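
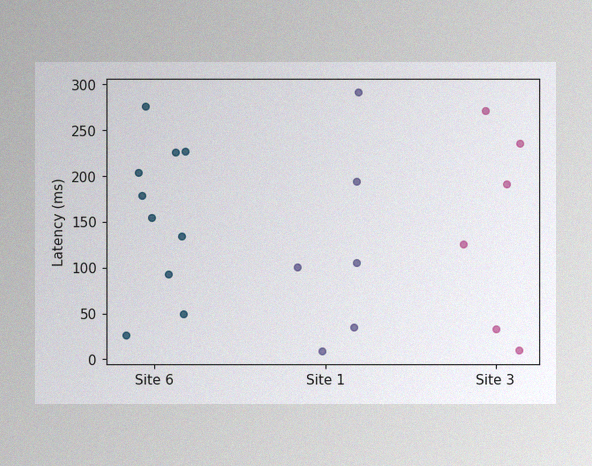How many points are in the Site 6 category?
10

The image has some photo noise and uneven lighting. Counting the markers in the Site 6 column gives 10.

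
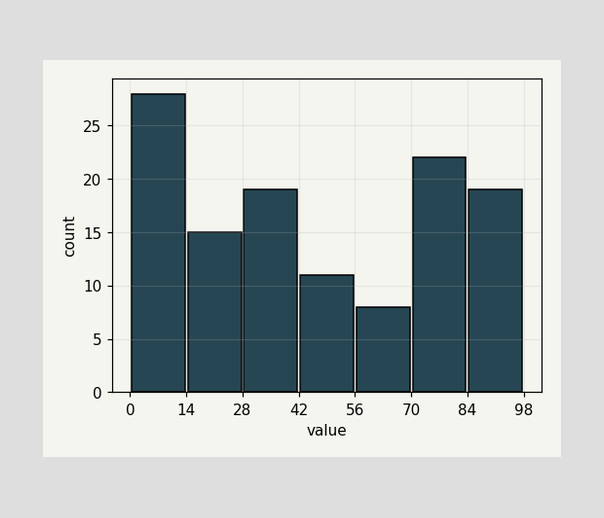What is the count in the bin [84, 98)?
The [84, 98) bin has height 19.

19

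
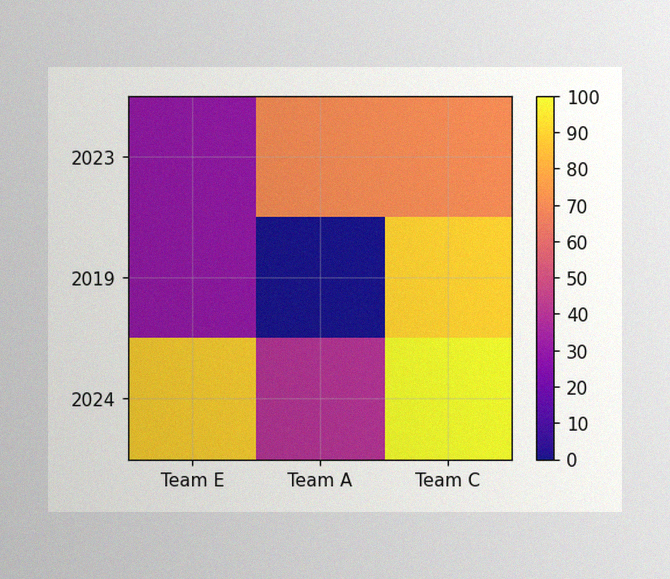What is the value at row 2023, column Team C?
70

The image has some photo noise and uneven lighting. Matching cell (2023, Team C) against the colorbar gives 70.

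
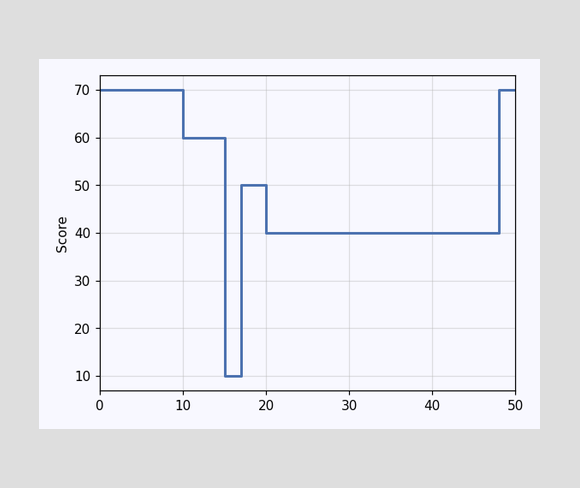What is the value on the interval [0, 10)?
70

On [0, 10) the step sits at 70.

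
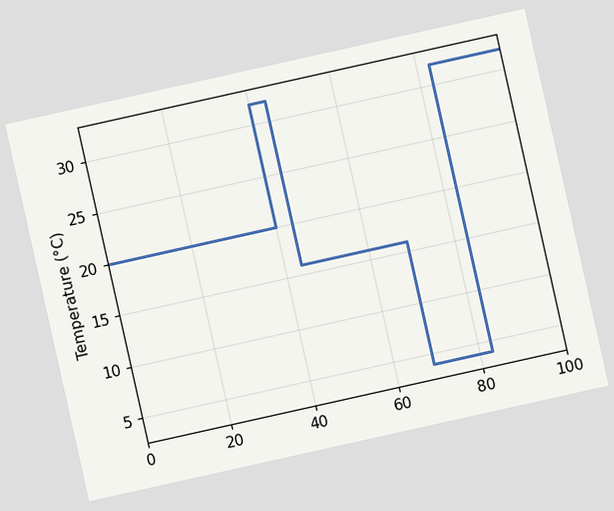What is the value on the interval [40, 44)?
32°C

The chart is tilted about 13° counter-clockwise. On [40, 44) the step sits at 32°C.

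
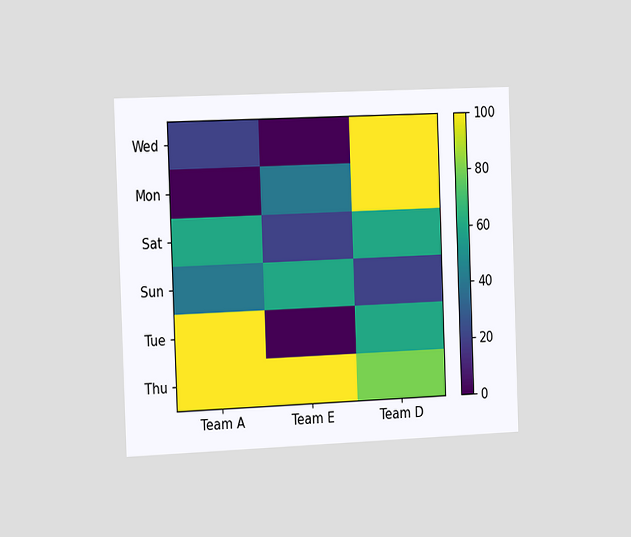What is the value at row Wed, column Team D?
The chart is tilted about 2° counter-clockwise and viewed slightly from the left. Matching cell (Wed, Team D) against the colorbar gives 100.

100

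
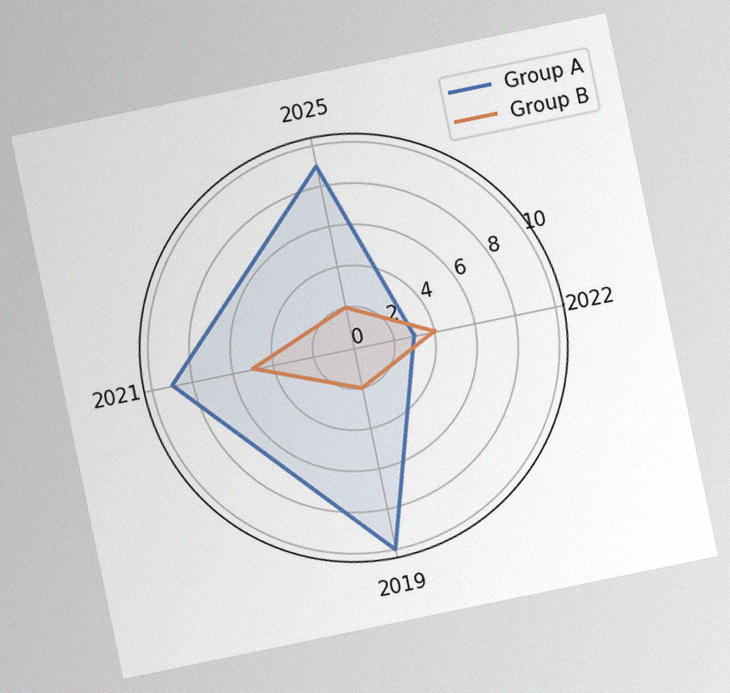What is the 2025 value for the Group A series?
9

The chart is tilted about 12° counter-clockwise, with some photo noise. On the 2025 axis, Group A reaches 9.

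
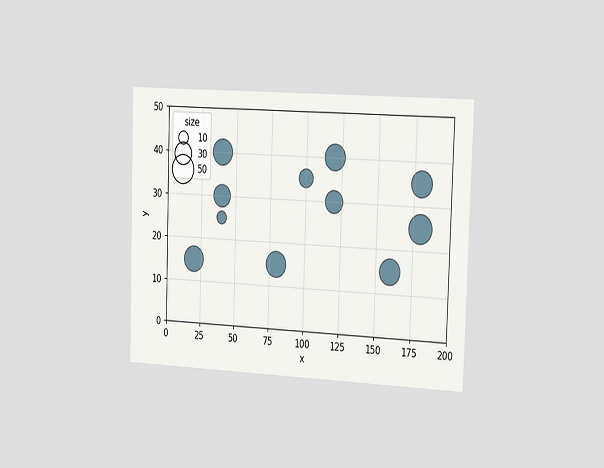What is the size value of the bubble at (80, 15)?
The chart is viewed slightly from the right. Matching the bubble at (80, 15) against the size legend gives 40.

40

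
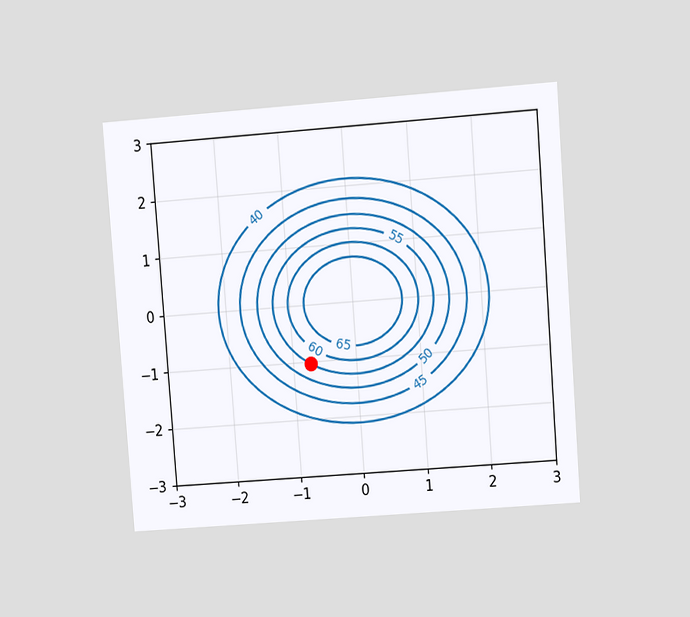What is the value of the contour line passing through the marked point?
The chart is tilted about 4° counter-clockwise and viewed at a slight angle. The marked point sits on the contour labelled 55.

55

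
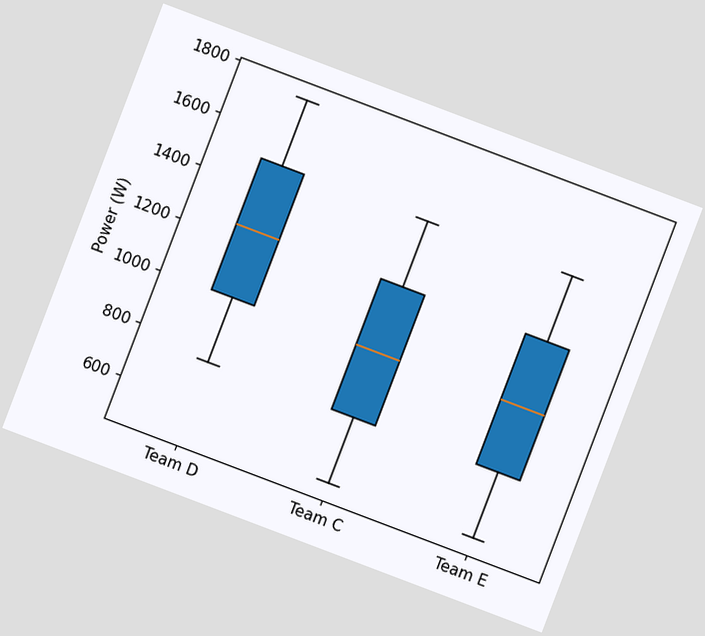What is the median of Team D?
1250W

The chart is tilted about 21° clockwise. The median line in the Team D box sits at 1250W.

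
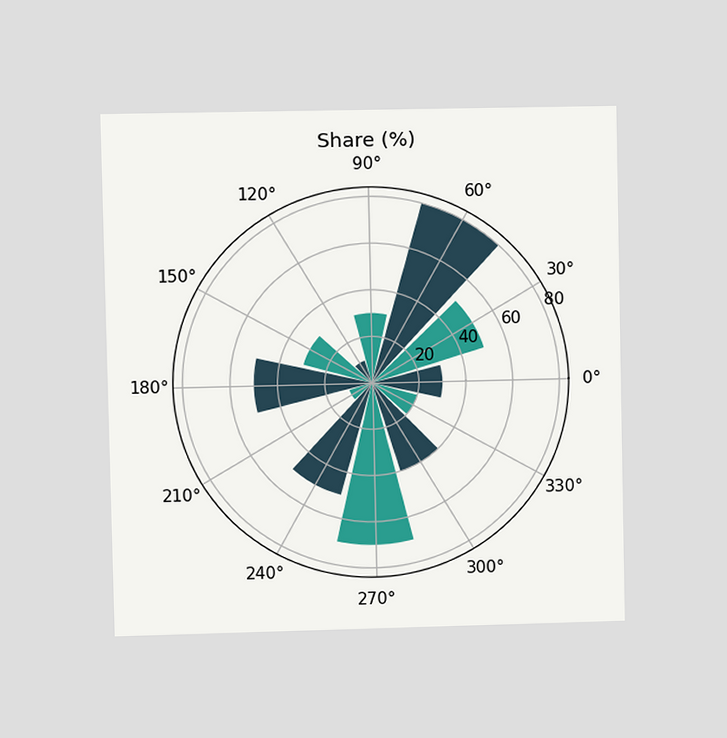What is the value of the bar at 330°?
20%

The chart is viewed at a slight angle. The bar at 330° reaches 20% on the radial axis.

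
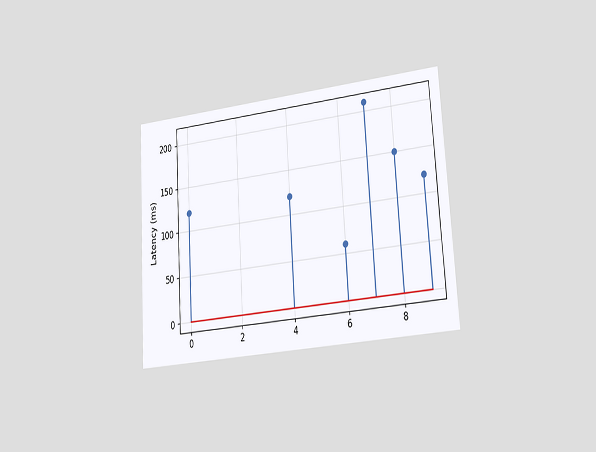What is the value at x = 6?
The chart is tilted about 4° counter-clockwise and viewed slightly from the right. The stem at x=6 reaches 60ms.

60ms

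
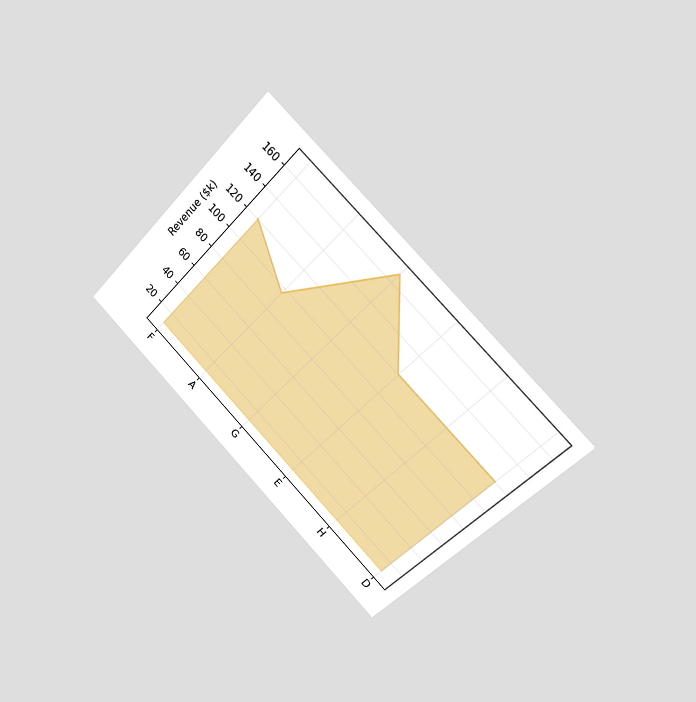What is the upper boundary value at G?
$168k

The chart is tilted about 45° clockwise and viewed slightly from the right. At G the upper boundary is at $168k.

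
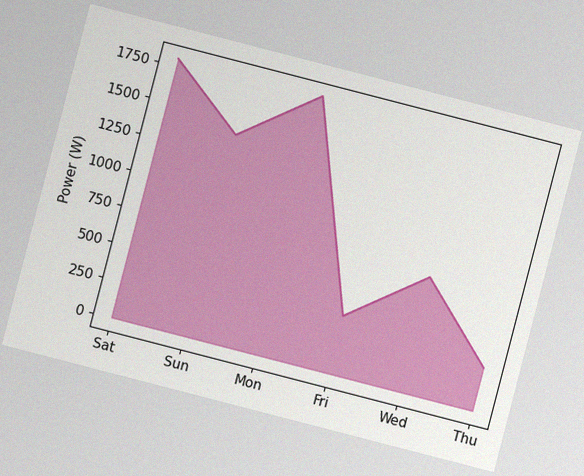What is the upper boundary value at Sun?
The chart is tilted about 15° clockwise, with some photo noise. At Sun the upper boundary is at 1400W.

1400W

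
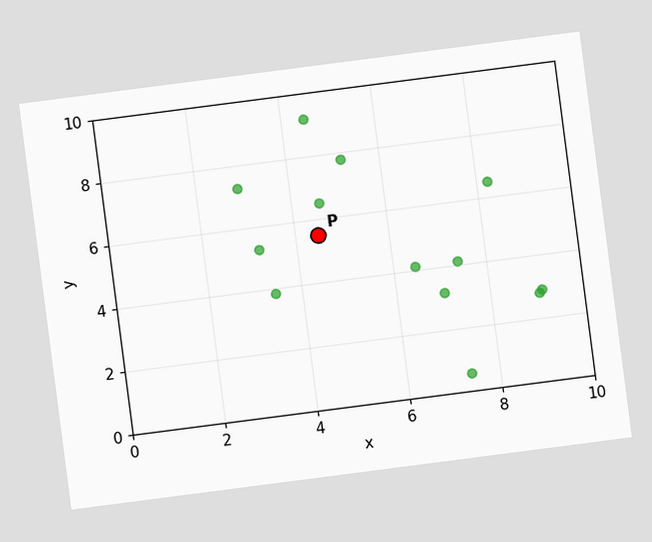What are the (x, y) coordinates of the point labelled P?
The chart is tilted about 7° counter-clockwise. Following the gridlines from P to each axis, P sits at (4.5, 5.5).

(4.5, 5.5)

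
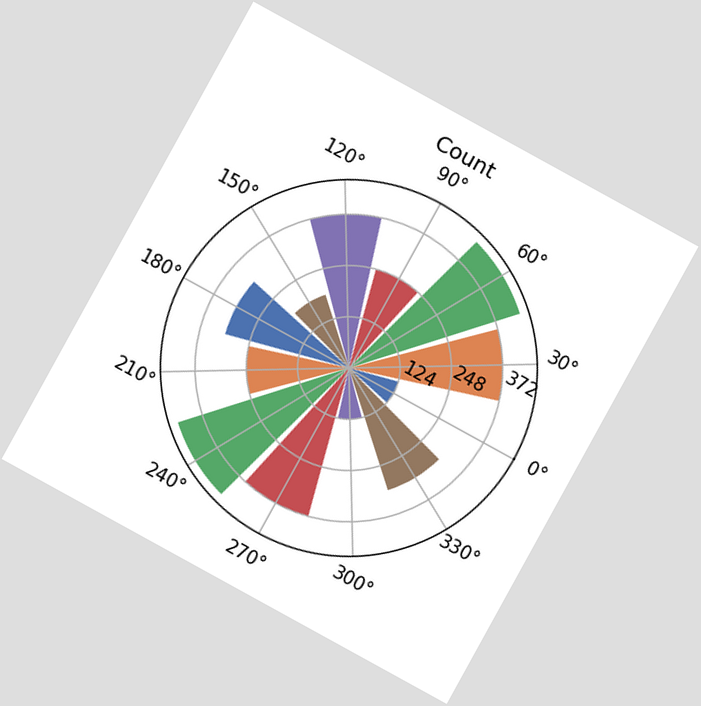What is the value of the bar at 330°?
The chart is tilted about 29° clockwise. The bar at 330° reaches 310 on the radial axis.

310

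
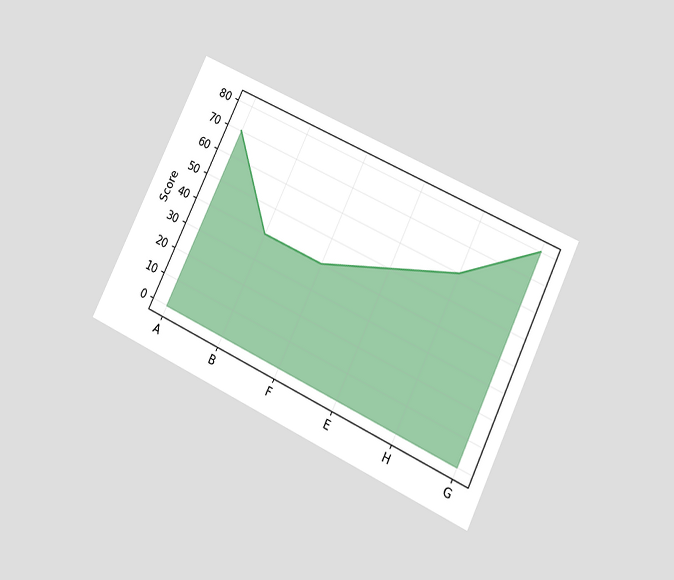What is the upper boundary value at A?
The chart is tilted about 26° clockwise and viewed at a slight angle. At A the upper boundary is at 70.

70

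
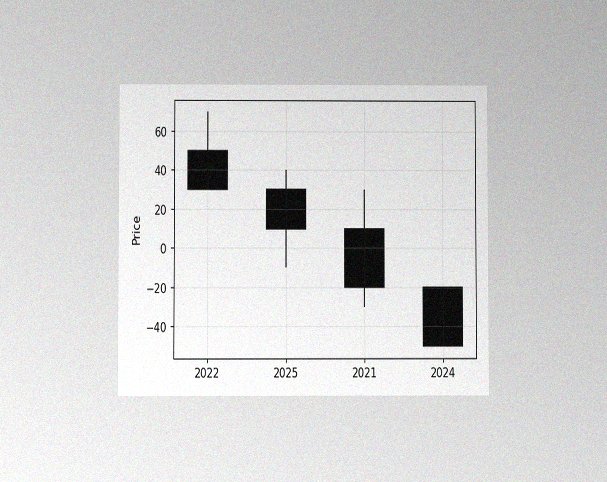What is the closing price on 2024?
The chart is viewed at a slight angle, with some photo noise. The 2024 candle closes at -50.

-50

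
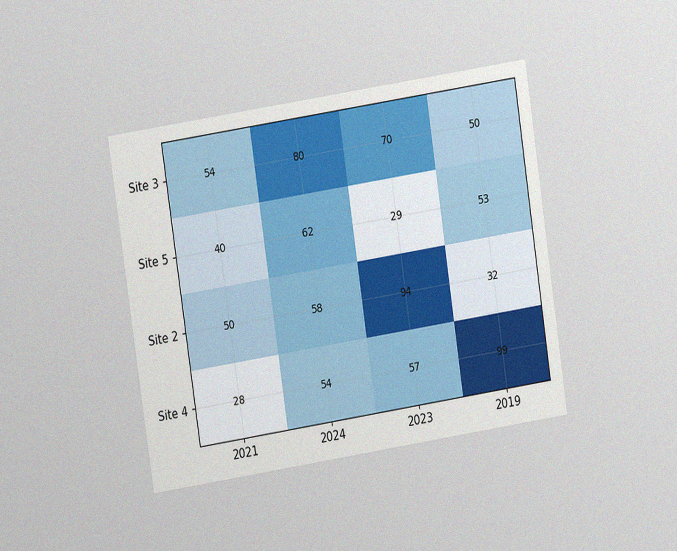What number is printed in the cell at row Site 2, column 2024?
58

The chart is tilted about 9° counter-clockwise and viewed at a slight angle, with some photo noise. The (Site 2, 2024) cell reads 58.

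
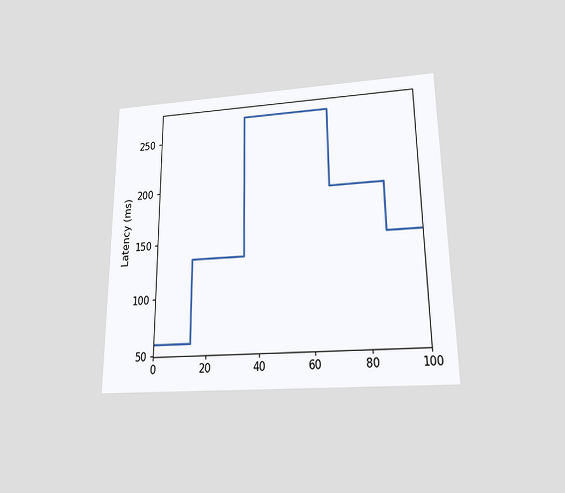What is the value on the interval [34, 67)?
270ms

The chart is viewed slightly from below. On [34, 67) the step sits at 270ms.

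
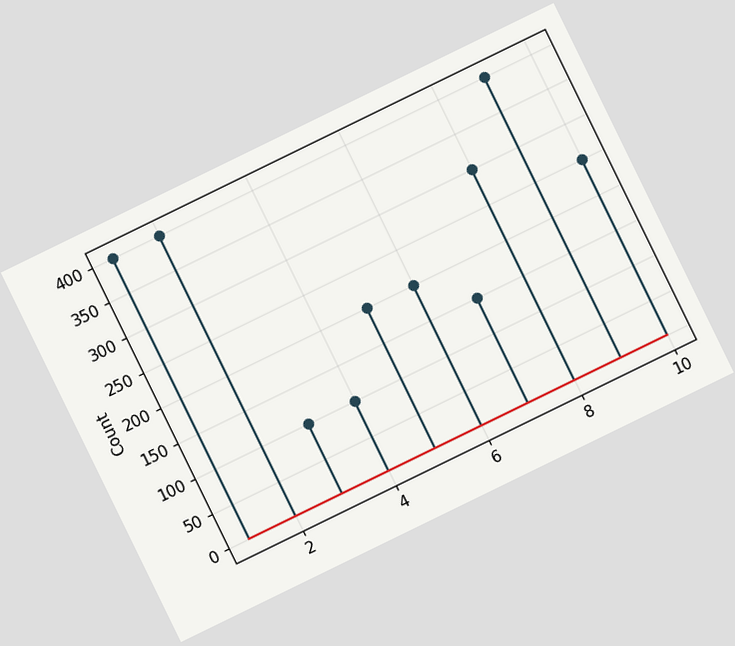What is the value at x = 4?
100

The chart is tilted about 26° counter-clockwise. The stem at x=4 reaches 100.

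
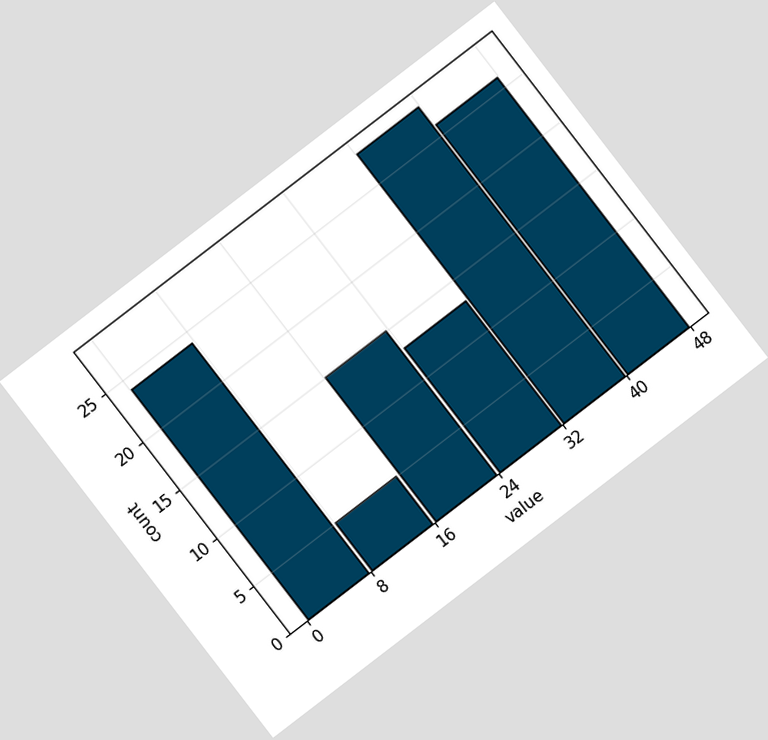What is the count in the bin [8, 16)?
The chart is tilted about 38° counter-clockwise. The [8, 16) bin has height 5.

5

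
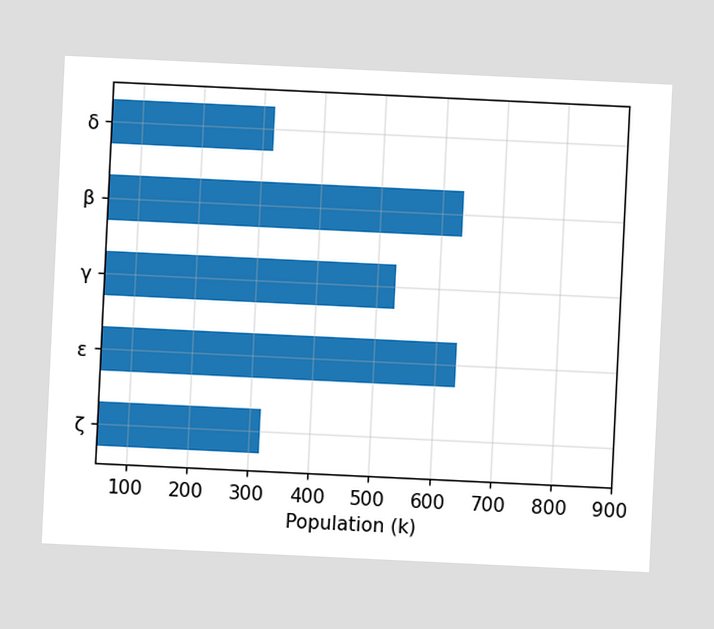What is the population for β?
The chart is tilted about 3° clockwise. Reading along the chart's x-axis, the β bar reaches 636k.

636k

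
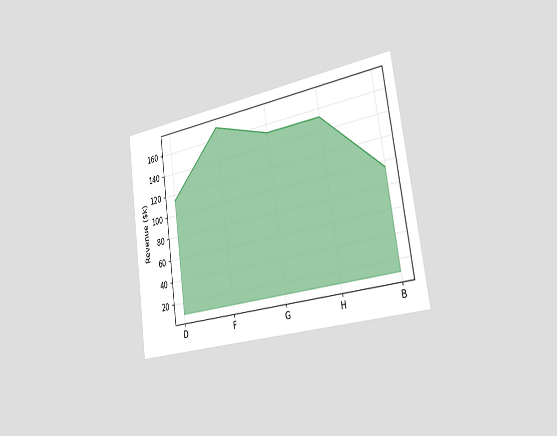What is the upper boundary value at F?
$171k

The chart is tilted about 8° counter-clockwise and viewed slightly from the right. At F the upper boundary is at $171k.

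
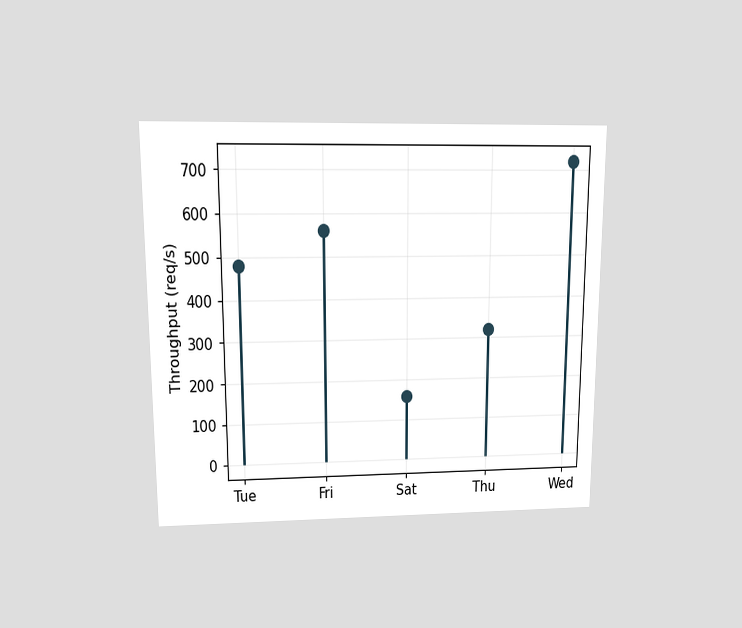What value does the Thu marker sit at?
320req/s

The chart is viewed at a slight angle. The Thu marker sits at 320req/s.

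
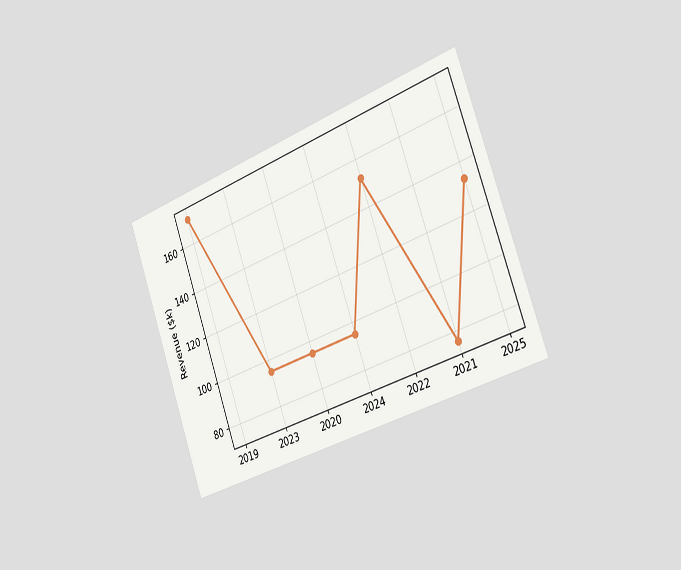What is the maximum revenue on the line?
$171k

The chart is tilted about 20° counter-clockwise and viewed slightly from the right. The highest point is at 2019, and reading across to the y-axis gives $171k.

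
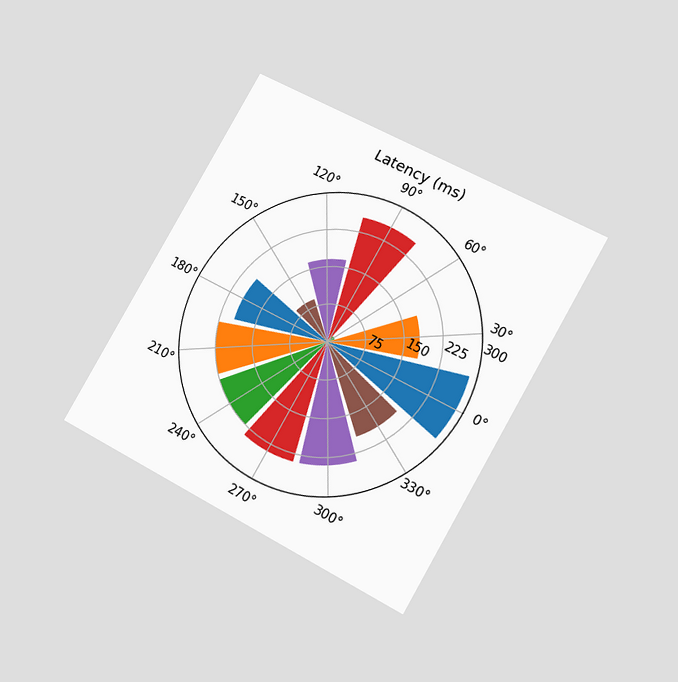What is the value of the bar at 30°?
180ms

The chart is tilted about 30° clockwise and viewed at a slight angle. The bar at 30° reaches 180ms on the radial axis.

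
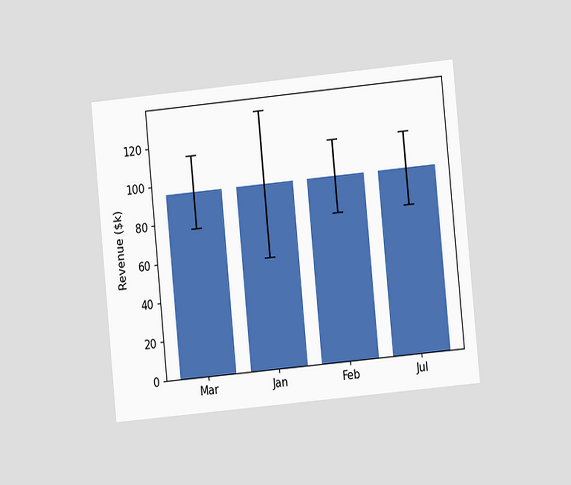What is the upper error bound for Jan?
The chart is tilted about 5° counter-clockwise and viewed at a slight angle. The Jan bar's upper whisker reaches $133k.

$133k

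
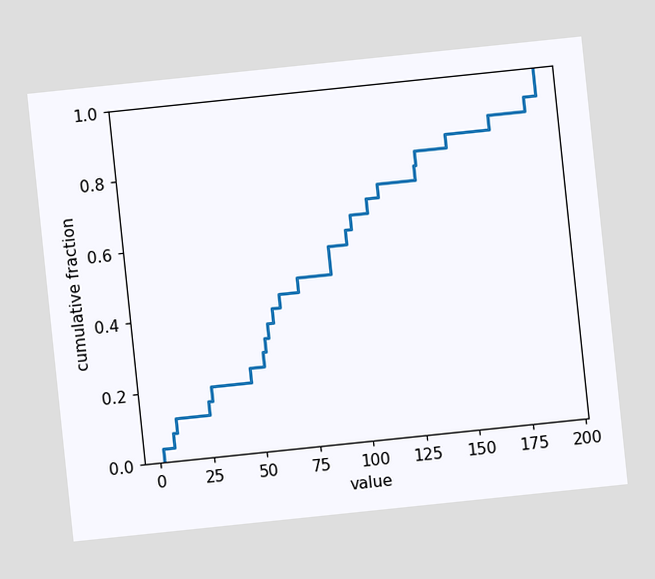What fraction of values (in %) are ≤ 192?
100%

The chart is tilted about 6° counter-clockwise. At x=192 the ECDF step is at 100%.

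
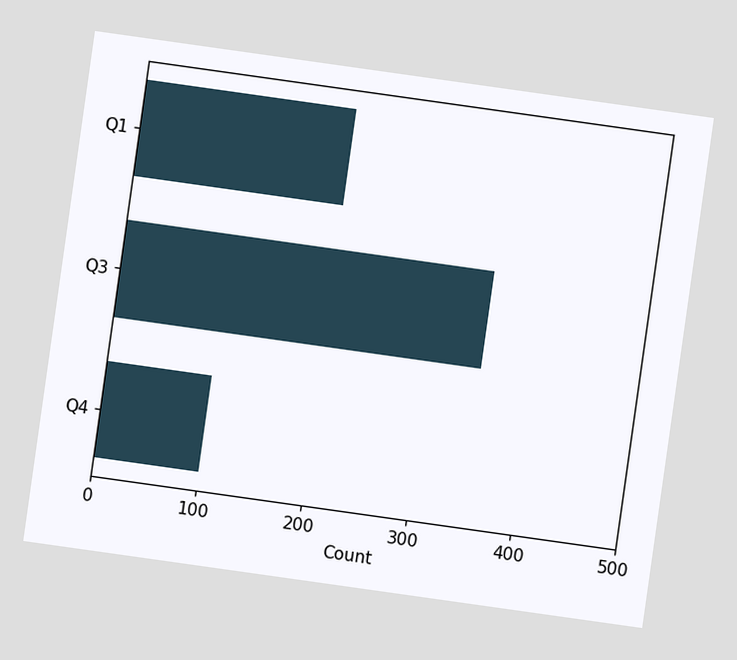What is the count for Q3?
The chart is tilted about 8° clockwise. Reading along the chart's x-axis, the Q3 bar reaches 350.

350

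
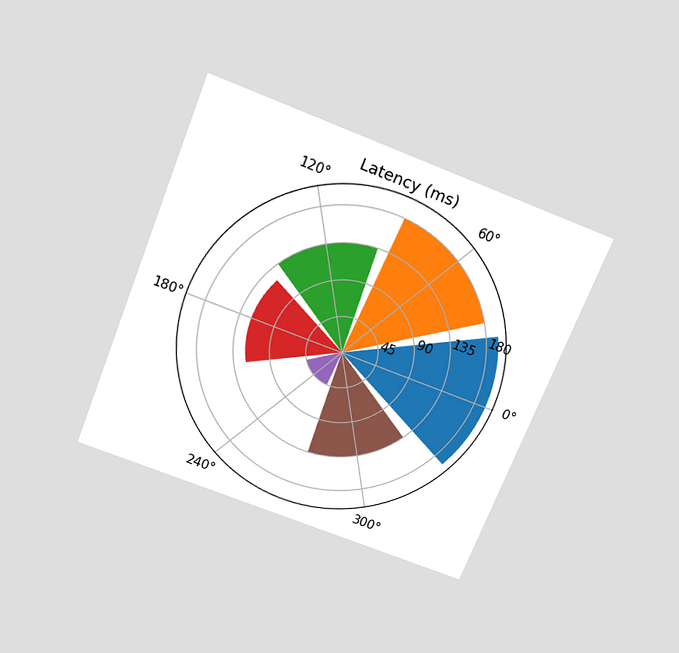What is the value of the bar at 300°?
135ms

The chart is tilted about 22° clockwise and viewed slightly from above. The bar at 300° reaches 135ms on the radial axis.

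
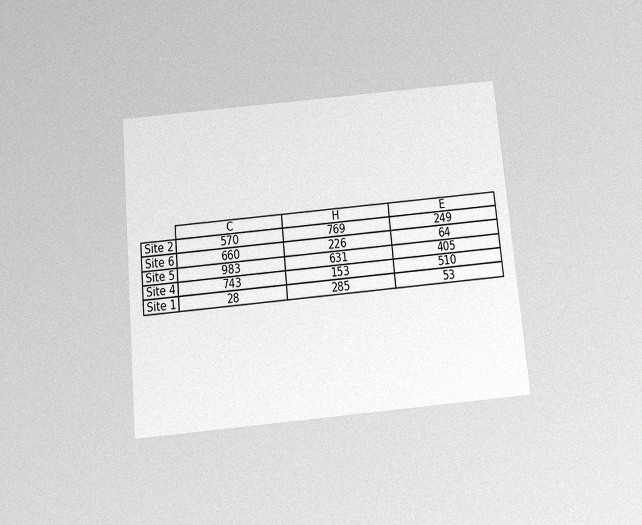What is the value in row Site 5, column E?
The chart is tilted about 5° counter-clockwise and viewed slightly from below, with some photo noise. The (Site 5, E) cell reads 405.

405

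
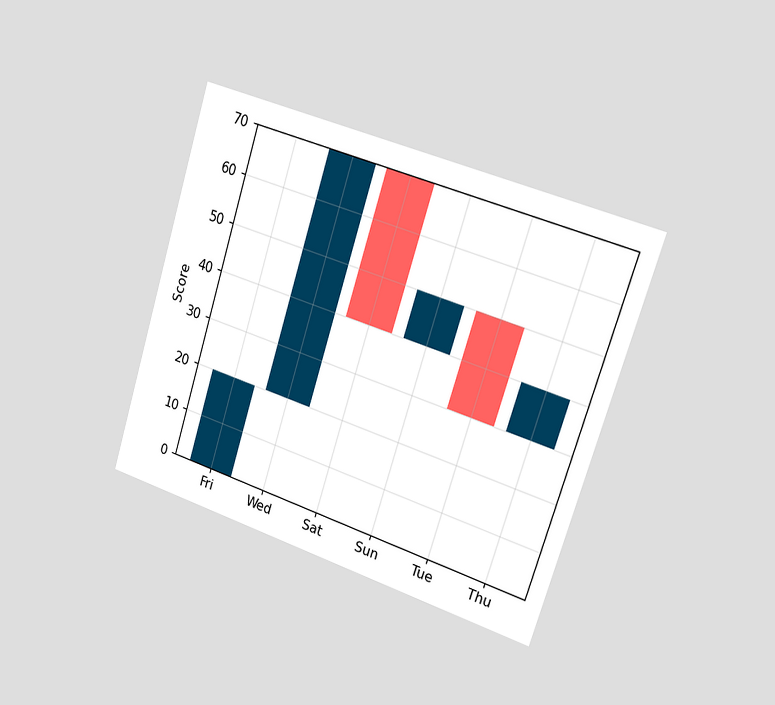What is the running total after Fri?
20

The chart is tilted about 18° clockwise and viewed slightly from the right. After Fri the running total reaches 20.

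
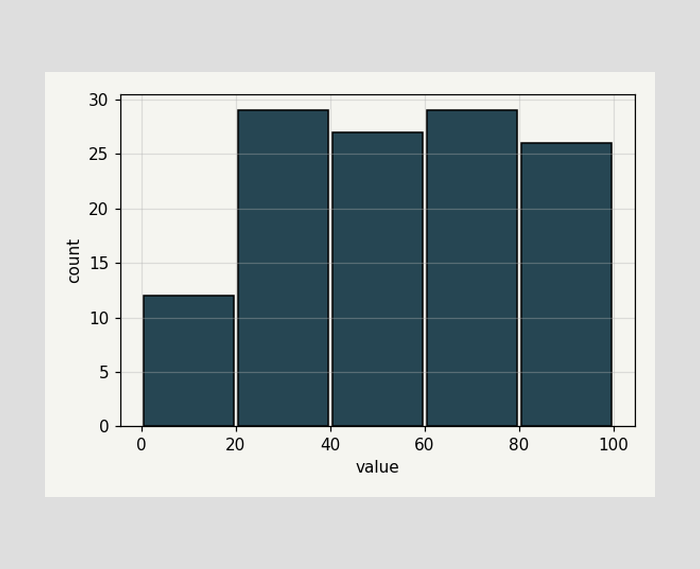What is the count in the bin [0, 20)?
The [0, 20) bin has height 12.

12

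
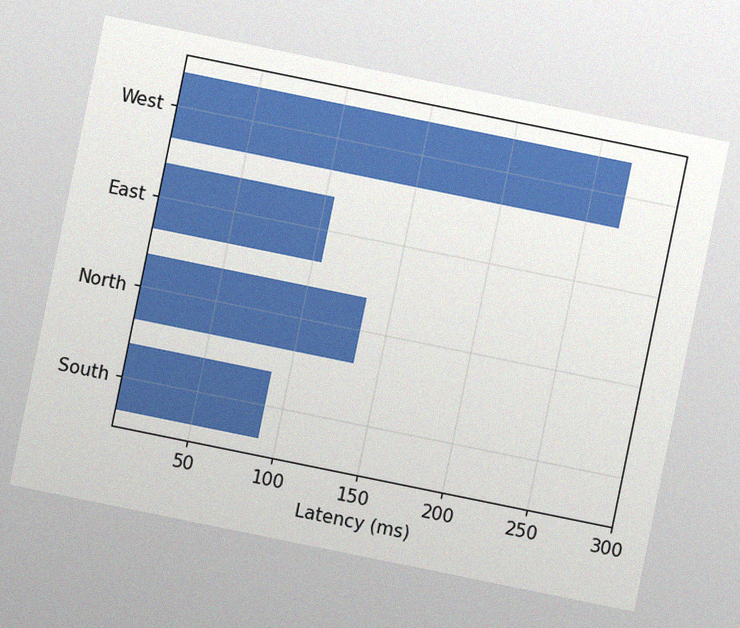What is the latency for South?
The chart is tilted about 11° clockwise, with some photo noise. Reading along the chart's x-axis, the South bar reaches 90ms.

90ms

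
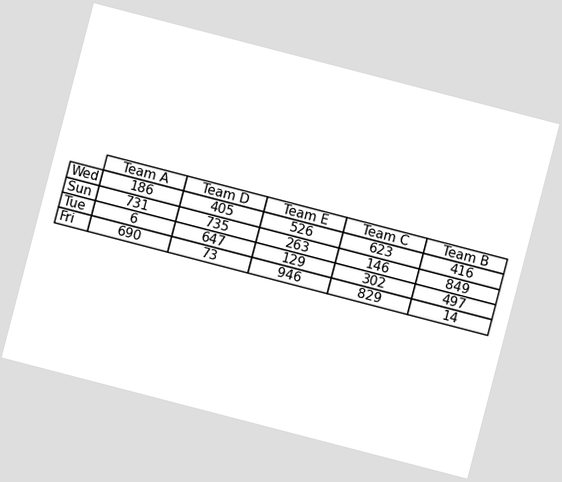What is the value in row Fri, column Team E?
The chart is tilted about 15° clockwise. The (Fri, Team E) cell reads 946.

946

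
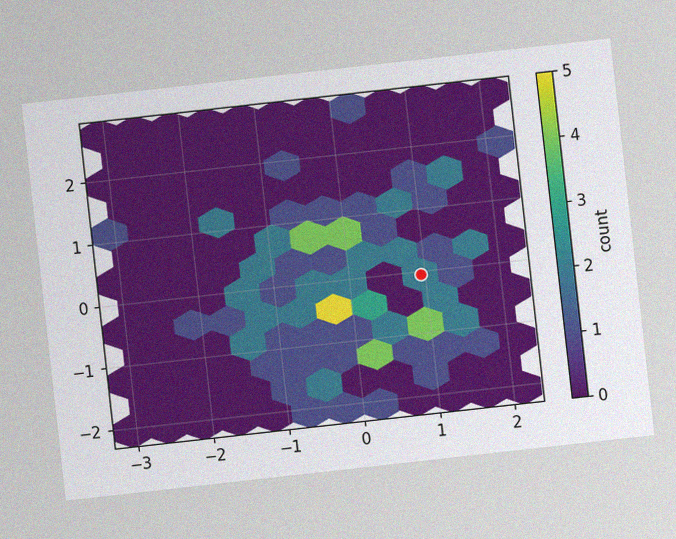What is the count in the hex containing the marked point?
The chart is tilted about 6° counter-clockwise, with some photo noise. The marked hex reads 2 on the colorbar.

2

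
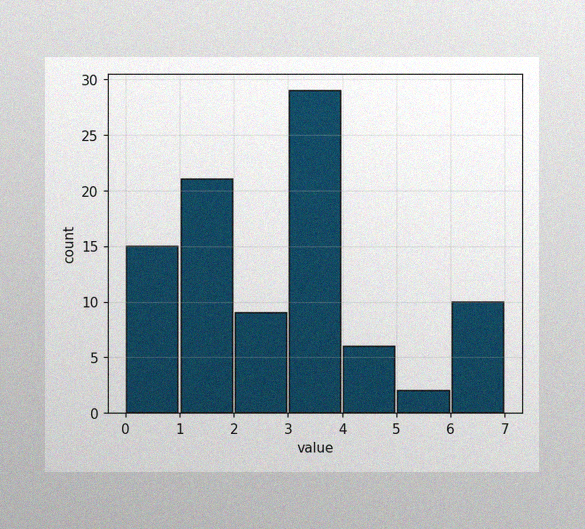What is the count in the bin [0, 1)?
The image has some photo noise and uneven lighting. The [0, 1) bin has height 15.

15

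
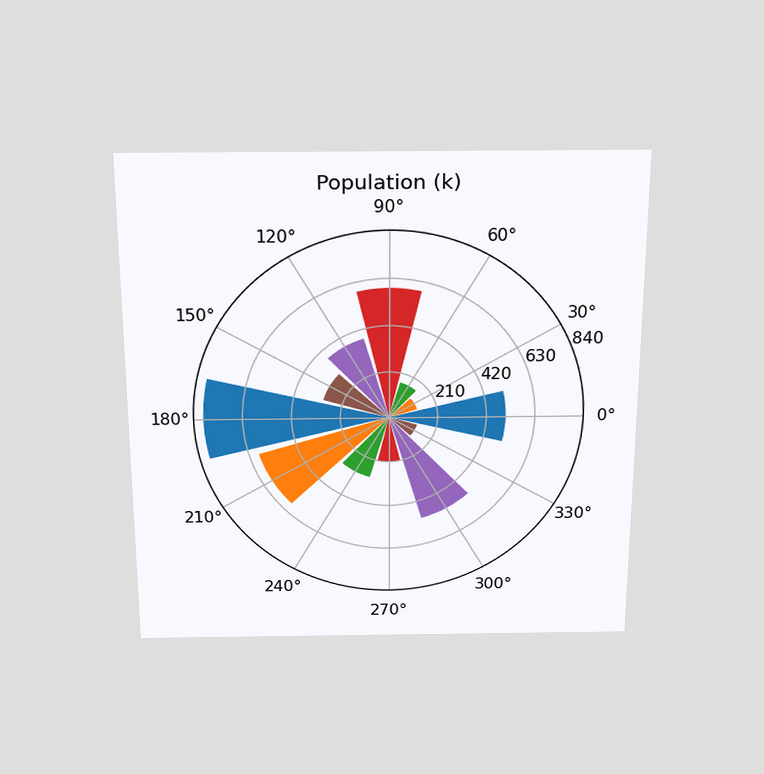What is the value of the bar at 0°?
504k

The chart is viewed slightly from above. The bar at 0° reaches 504k on the radial axis.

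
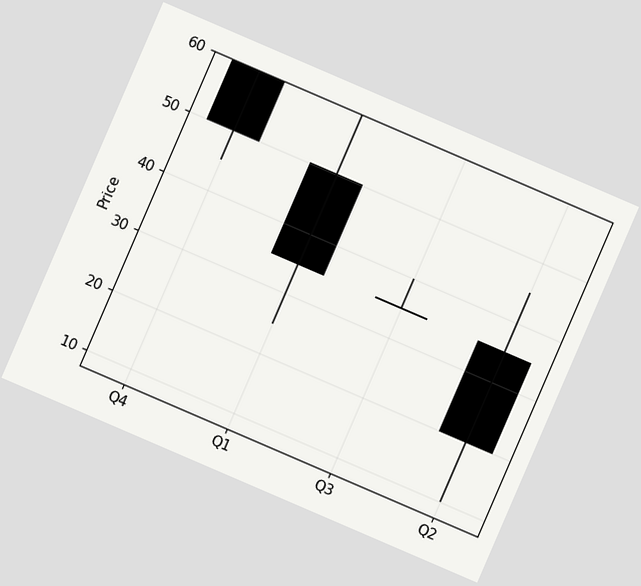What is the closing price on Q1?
The chart is tilted about 23° clockwise. The Q1 candle closes at 35.

35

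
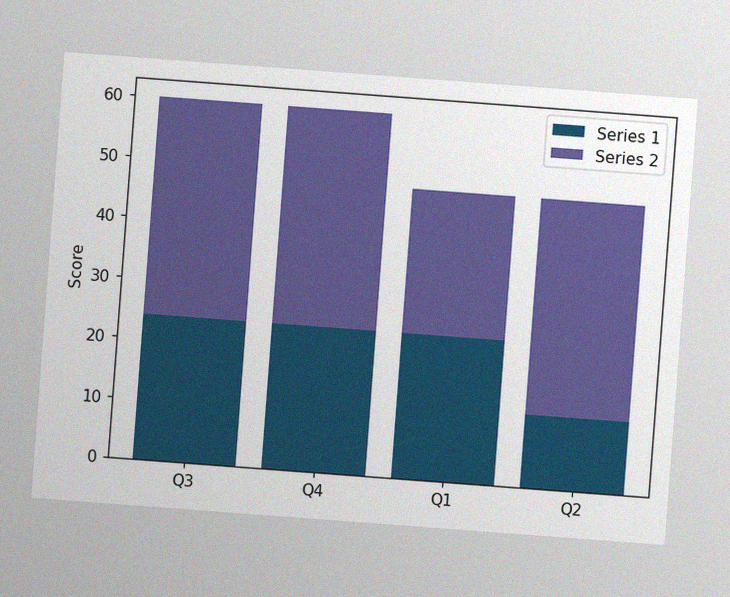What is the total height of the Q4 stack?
The chart is tilted about 4° clockwise, with some photo noise. The Q4 stack's top reaches 60 on the y-axis.

60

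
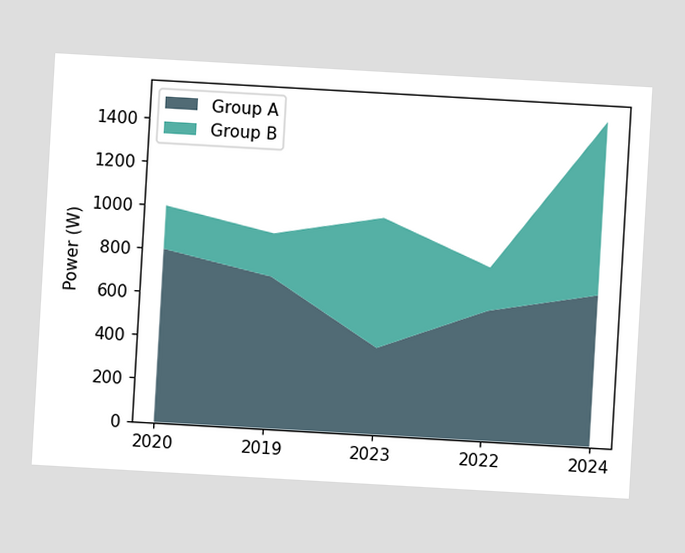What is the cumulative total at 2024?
1500W

The chart is tilted about 3° clockwise. The stacked total at 2024 reaches 1500W.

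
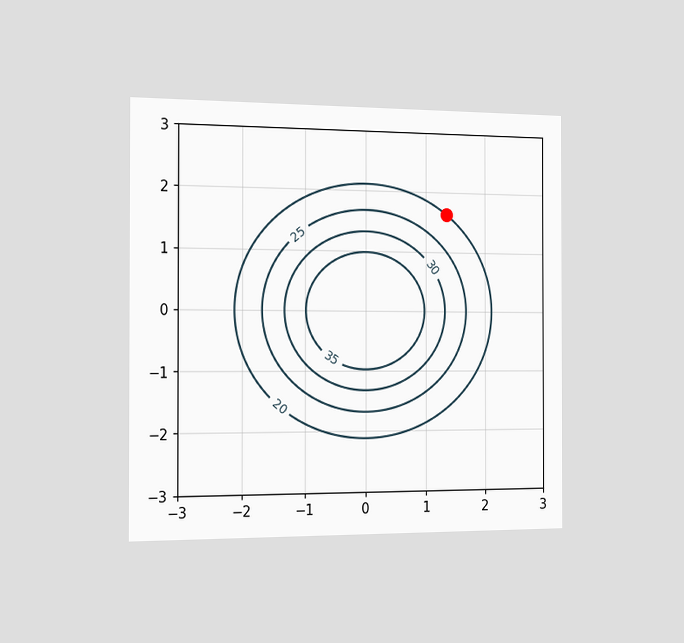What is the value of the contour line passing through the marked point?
The chart is viewed slightly from the left. The marked point sits on the contour labelled 20.

20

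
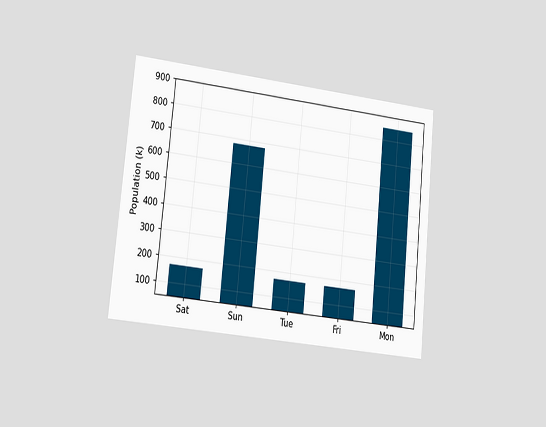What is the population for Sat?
170k

The chart is tilted about 6° clockwise and viewed slightly from the left. Reading along the chart's y-axis, the Sat bar reaches 170k.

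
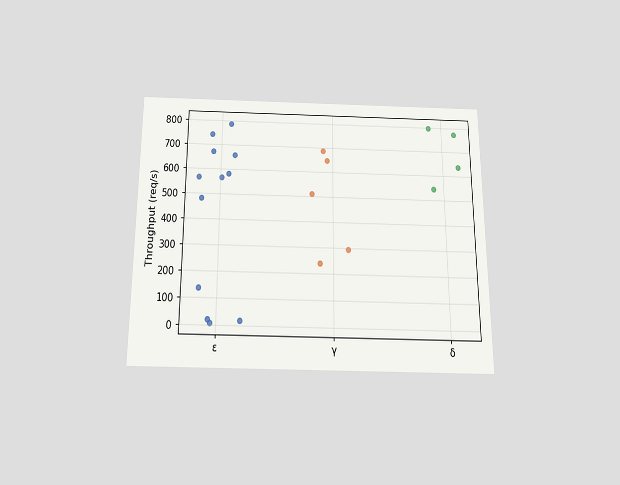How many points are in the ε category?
The chart is viewed slightly from below. Counting the markers in the ε column gives 12.

12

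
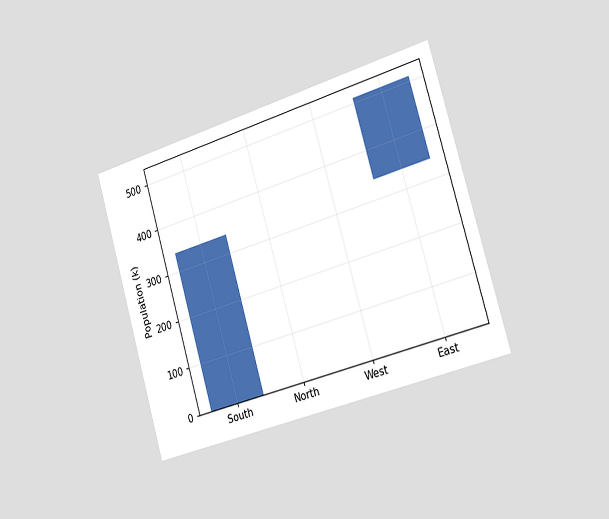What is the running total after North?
The chart is tilted about 16° counter-clockwise and viewed slightly from the right. After North the running total reaches 340k.

340k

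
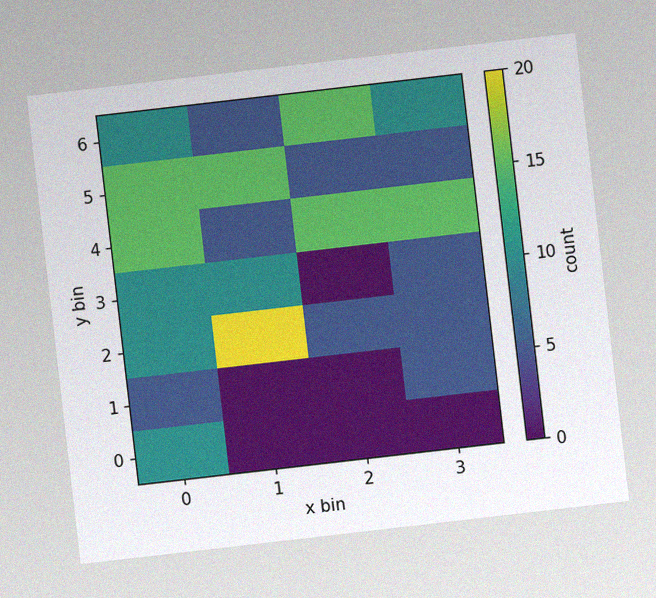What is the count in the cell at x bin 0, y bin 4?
The chart is tilted about 7° counter-clockwise, with some photo noise. Matching the cell (0, 4) against the colorbar gives 15.

15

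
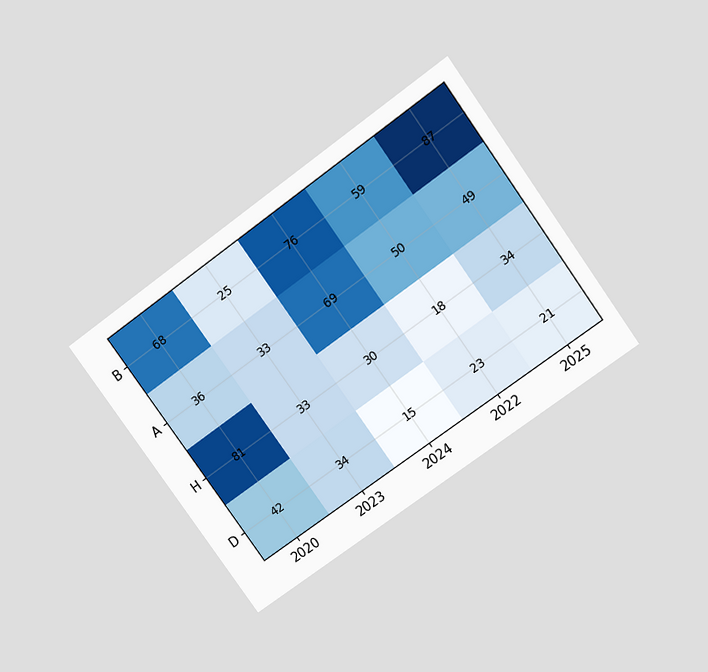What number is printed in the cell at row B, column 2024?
The chart is tilted about 36° counter-clockwise and viewed slightly from above. The (B, 2024) cell reads 76.

76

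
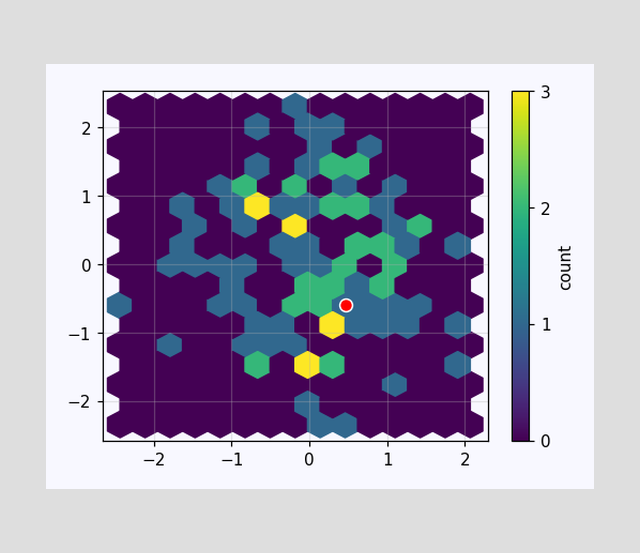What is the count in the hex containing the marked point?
The marked hex reads 1 on the colorbar.

1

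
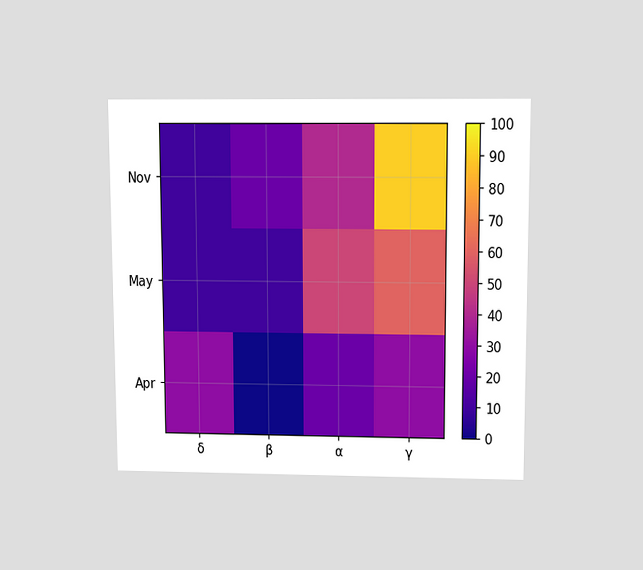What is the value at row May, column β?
The chart is viewed slightly from above. Matching cell (May, β) against the colorbar gives 10.

10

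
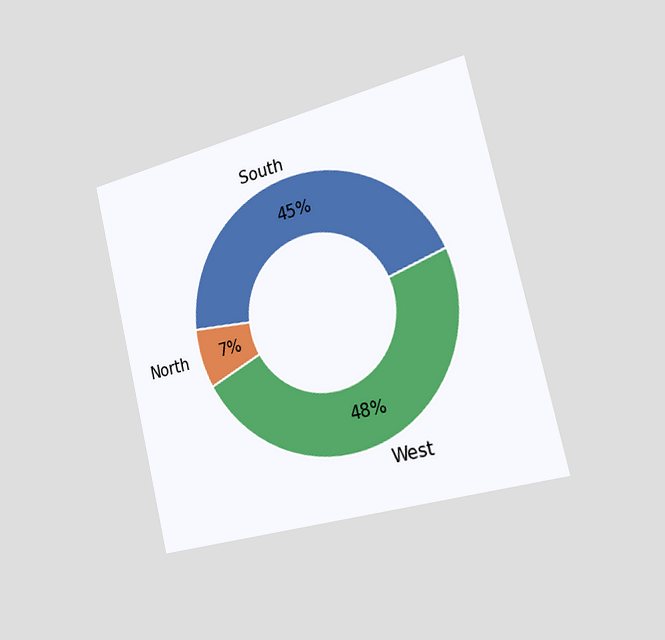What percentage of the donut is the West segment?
The chart is tilted about 13° counter-clockwise and viewed slightly from the right. The West segment takes up 48% of the ring.

48%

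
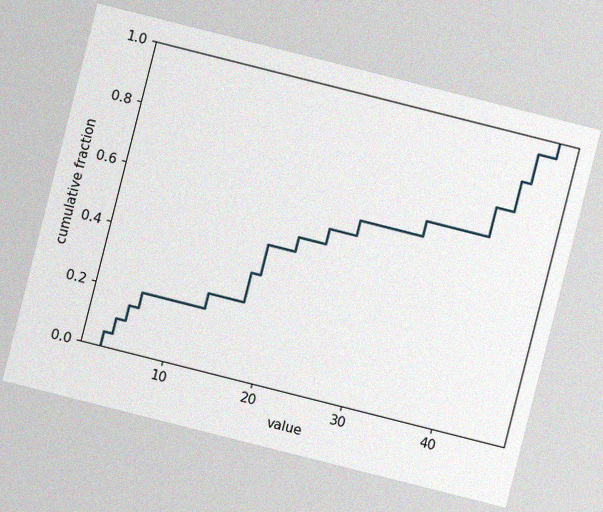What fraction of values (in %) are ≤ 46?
The chart is tilted about 14° clockwise, with some photo noise. At x=46 the ECDF step is at 100%.

100%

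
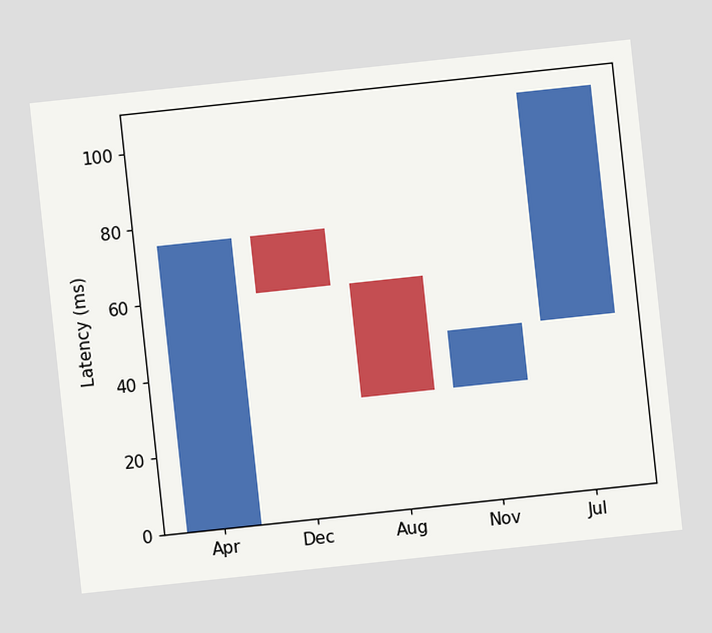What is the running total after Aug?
The chart is tilted about 6° counter-clockwise. After Aug the running total reaches 30ms.

30ms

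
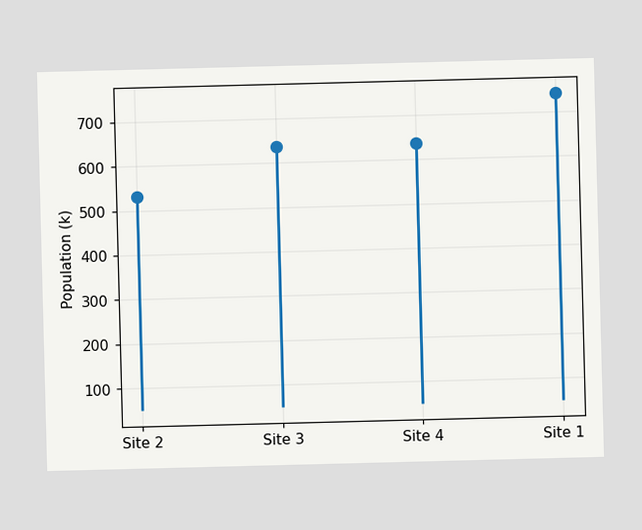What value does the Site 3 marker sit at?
The Site 3 marker sits at 636k.

636k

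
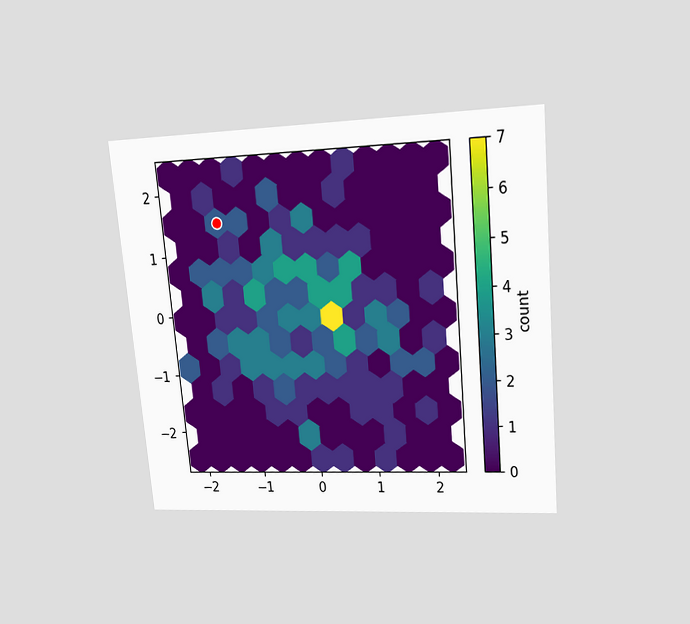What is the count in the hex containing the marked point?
2

The chart is tilted about 5° counter-clockwise and viewed at a slight angle. The marked hex reads 2 on the colorbar.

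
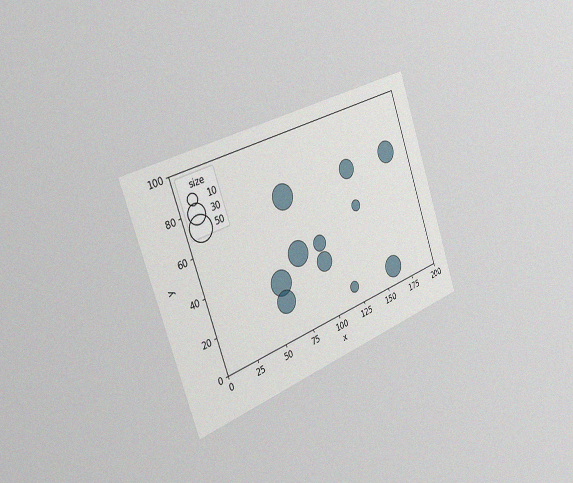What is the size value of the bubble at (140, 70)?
The chart is tilted about 20° counter-clockwise and viewed slightly from the left, with some photo noise. Matching the bubble at (140, 70) against the size legend gives 30.

30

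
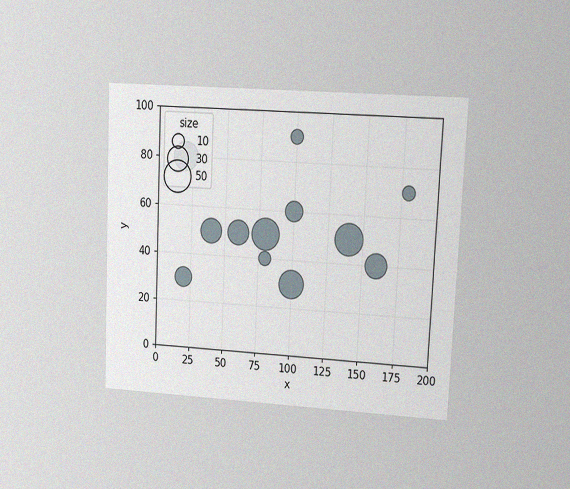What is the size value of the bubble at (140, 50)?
The chart is tilted about 3° clockwise and viewed at a slight angle, with some photo noise. Matching the bubble at (140, 50) against the size legend gives 50.

50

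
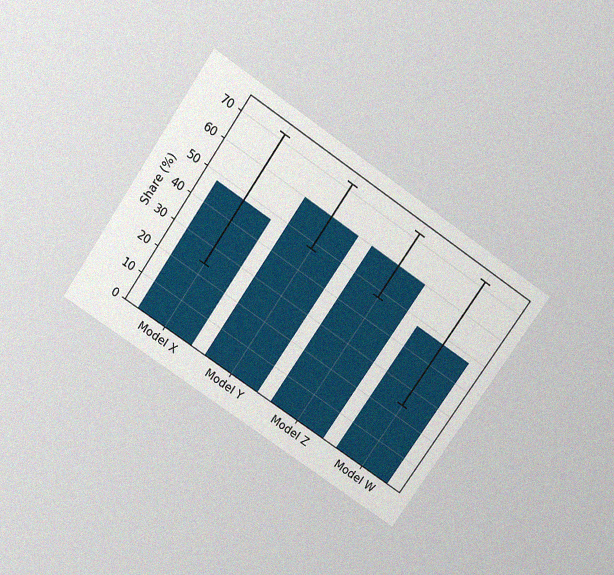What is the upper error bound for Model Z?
The chart is tilted about 34° clockwise and viewed slightly from above, with some photo noise. The Model Z bar's upper whisker reaches 72%.

72%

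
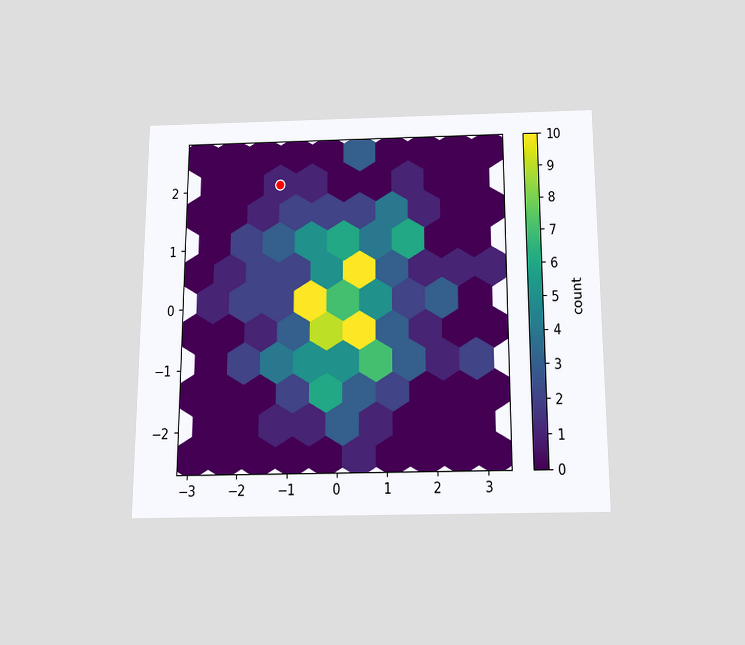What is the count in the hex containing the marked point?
1

The chart is viewed slightly from below. The marked hex reads 1 on the colorbar.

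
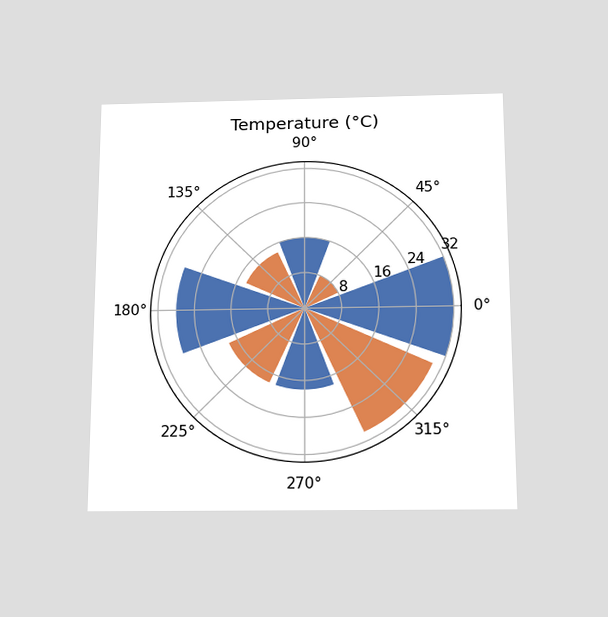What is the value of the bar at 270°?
18°C

The chart is viewed slightly from below. The bar at 270° reaches 18°C on the radial axis.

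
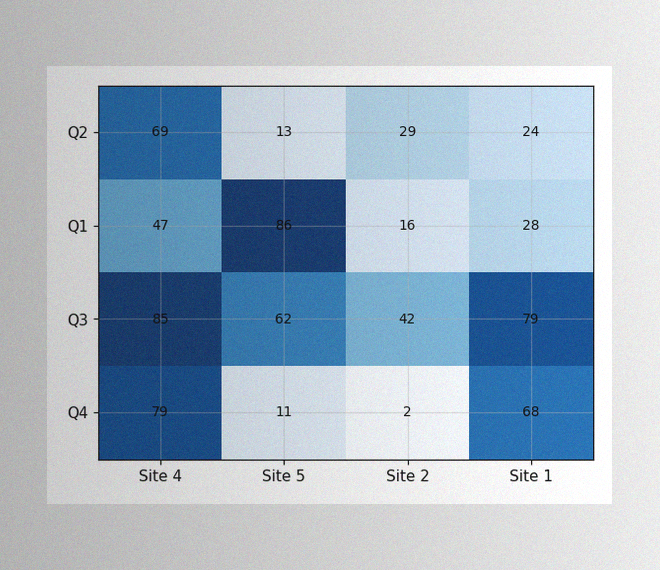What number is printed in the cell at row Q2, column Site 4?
69

The image has some photo noise and uneven lighting. The (Q2, Site 4) cell reads 69.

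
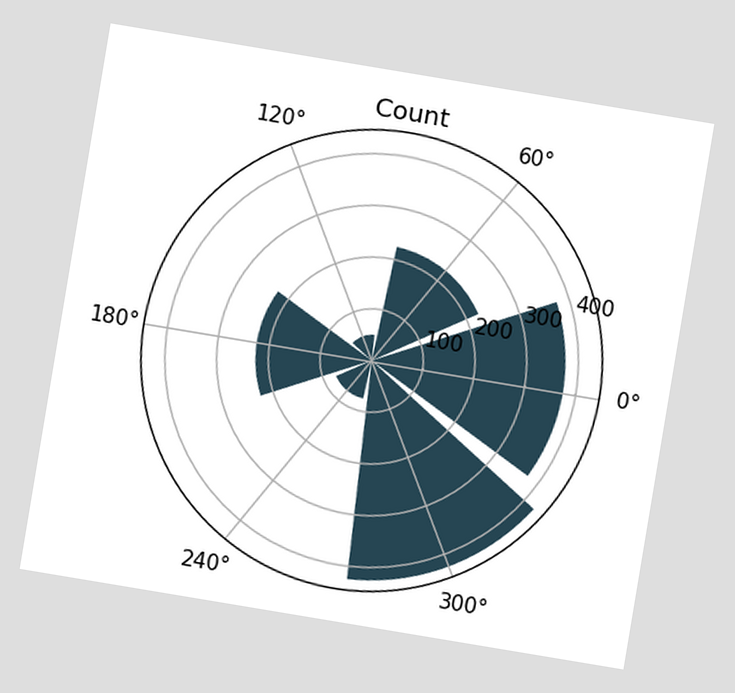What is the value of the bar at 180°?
225

The chart is tilted about 9° clockwise. The bar at 180° reaches 225 on the radial axis.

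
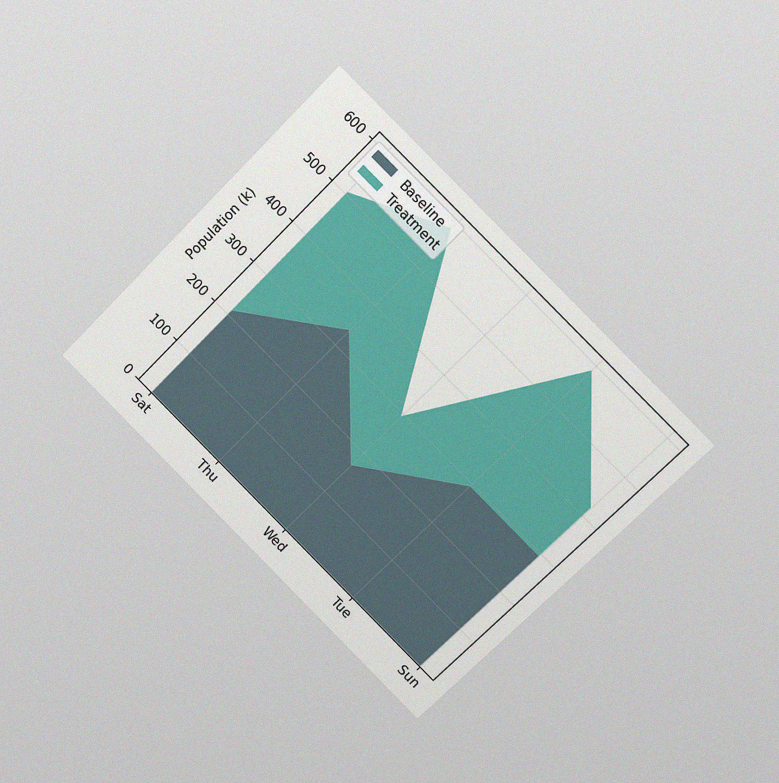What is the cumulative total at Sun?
420k

The chart is tilted about 45° clockwise and viewed at a slight angle, with some photo noise. The stacked total at Sun reaches 420k.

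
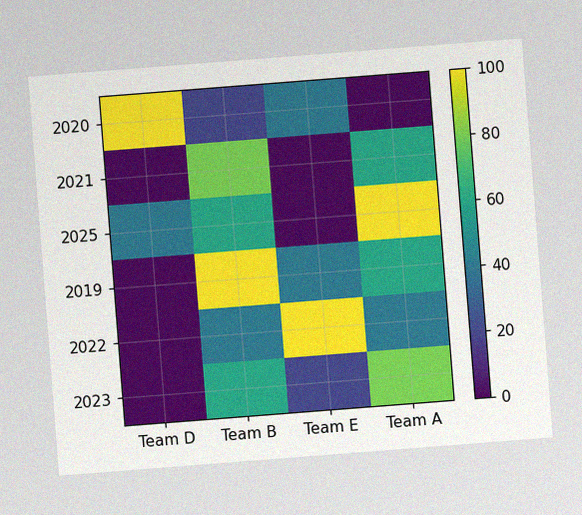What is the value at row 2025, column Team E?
0

The chart is tilted about 4° counter-clockwise, with some photo noise. Matching cell (2025, Team E) against the colorbar gives 0.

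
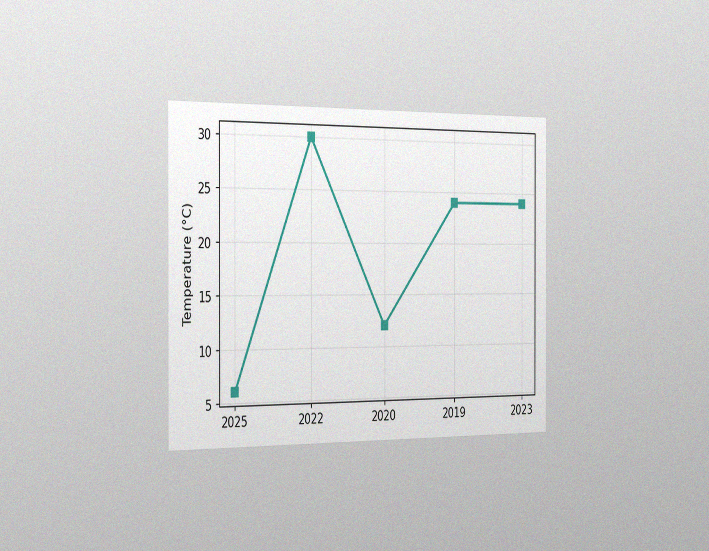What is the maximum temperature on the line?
30°C

The chart is viewed slightly from the left, with some photo noise. The highest point is at 2022, and reading across to the y-axis gives 30°C.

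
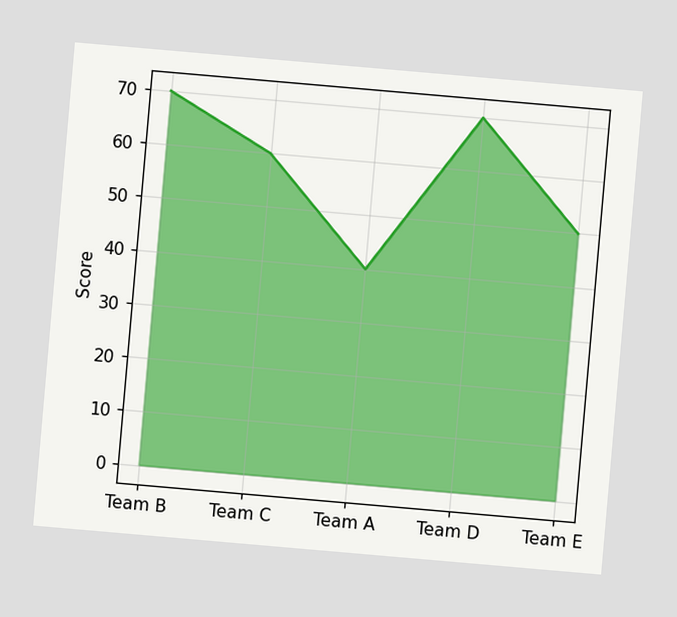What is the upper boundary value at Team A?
The chart is tilted about 5° clockwise. At Team A the upper boundary is at 40.

40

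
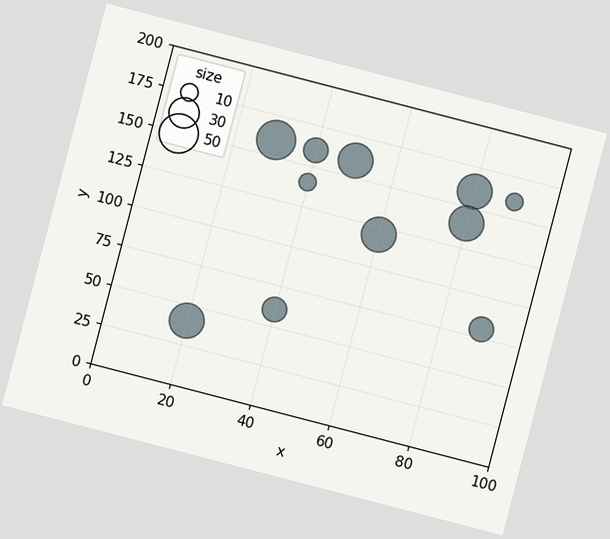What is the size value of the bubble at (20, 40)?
The chart is tilted about 15° clockwise. Matching the bubble at (20, 40) against the size legend gives 40.

40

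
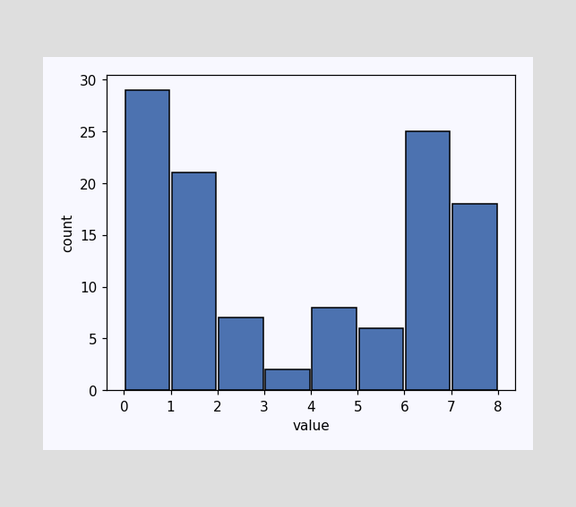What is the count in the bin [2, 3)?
The [2, 3) bin has height 7.

7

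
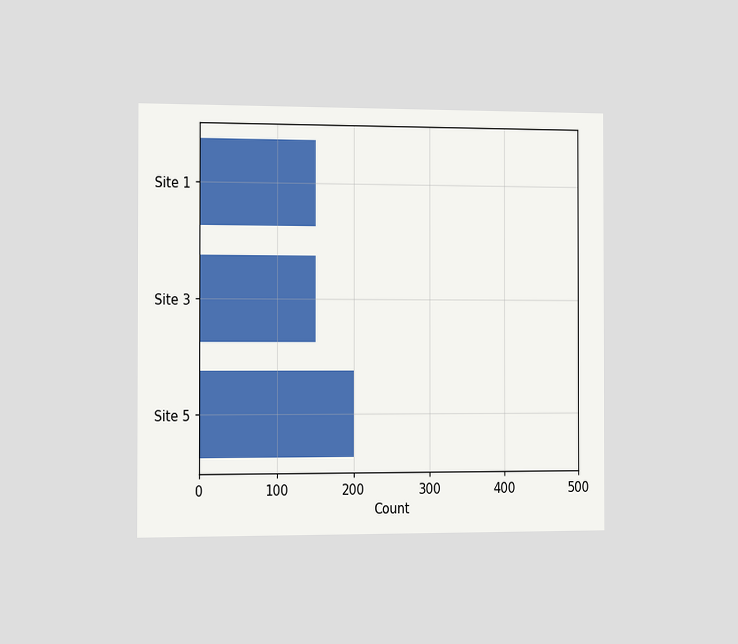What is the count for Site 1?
The chart is viewed slightly from the left. Reading along the chart's x-axis, the Site 1 bar reaches 150.

150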